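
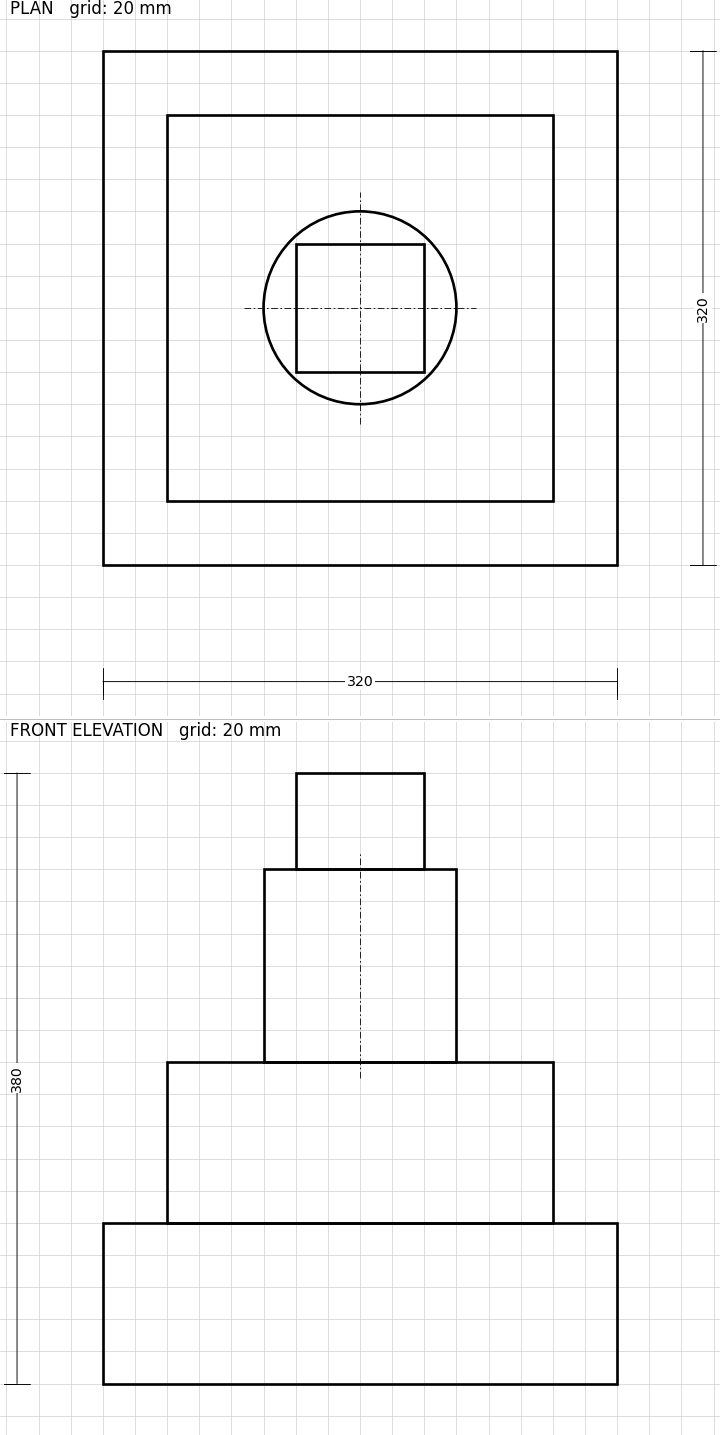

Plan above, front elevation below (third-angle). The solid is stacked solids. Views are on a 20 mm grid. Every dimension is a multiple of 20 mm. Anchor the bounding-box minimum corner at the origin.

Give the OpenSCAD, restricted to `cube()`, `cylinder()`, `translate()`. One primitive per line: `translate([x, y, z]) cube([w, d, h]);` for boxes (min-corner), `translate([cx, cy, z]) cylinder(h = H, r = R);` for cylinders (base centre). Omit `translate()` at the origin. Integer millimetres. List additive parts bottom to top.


cube([320, 320, 100]);
translate([40, 40, 100]) cube([240, 240, 100]);
translate([160, 160, 200]) cylinder(h = 120, r = 60);
translate([120, 120, 320]) cube([80, 80, 60]);


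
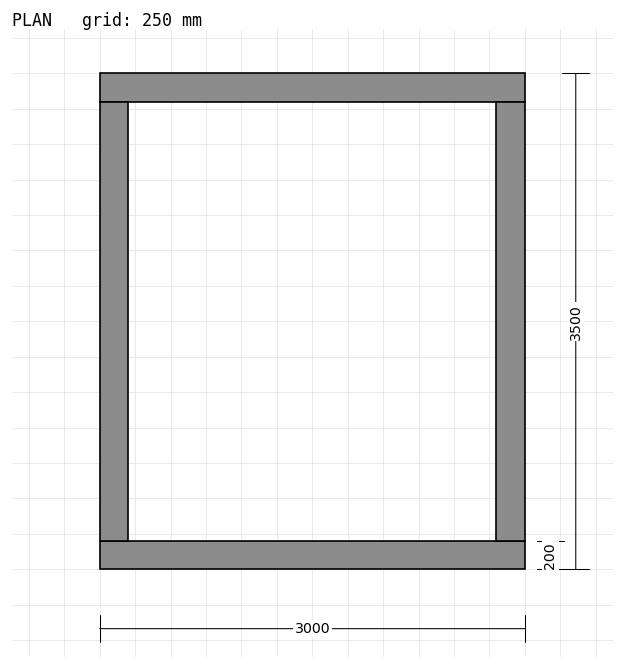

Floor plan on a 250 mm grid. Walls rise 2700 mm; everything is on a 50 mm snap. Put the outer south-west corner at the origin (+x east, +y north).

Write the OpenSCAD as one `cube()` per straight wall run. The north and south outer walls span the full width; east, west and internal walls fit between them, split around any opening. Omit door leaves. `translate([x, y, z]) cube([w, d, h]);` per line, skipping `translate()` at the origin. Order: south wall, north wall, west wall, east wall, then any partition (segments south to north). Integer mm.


cube([3000, 200, 2700]);
translate([0, 3300, 0]) cube([3000, 200, 2700]);
translate([0, 200, 0]) cube([200, 3100, 2700]);
translate([2800, 200, 0]) cube([200, 3100, 2700]);


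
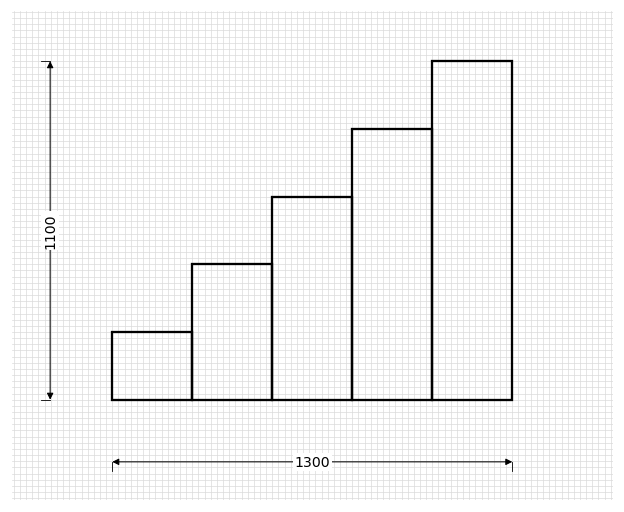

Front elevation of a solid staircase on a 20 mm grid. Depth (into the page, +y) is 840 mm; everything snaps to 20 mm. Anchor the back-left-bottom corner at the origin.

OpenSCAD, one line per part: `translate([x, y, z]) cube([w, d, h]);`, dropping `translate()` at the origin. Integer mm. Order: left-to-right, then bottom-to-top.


cube([260, 840, 220]);
translate([260, 0, 0]) cube([260, 840, 440]);
translate([520, 0, 0]) cube([260, 840, 660]);
translate([780, 0, 0]) cube([260, 840, 880]);
translate([1040, 0, 0]) cube([260, 840, 1100]);


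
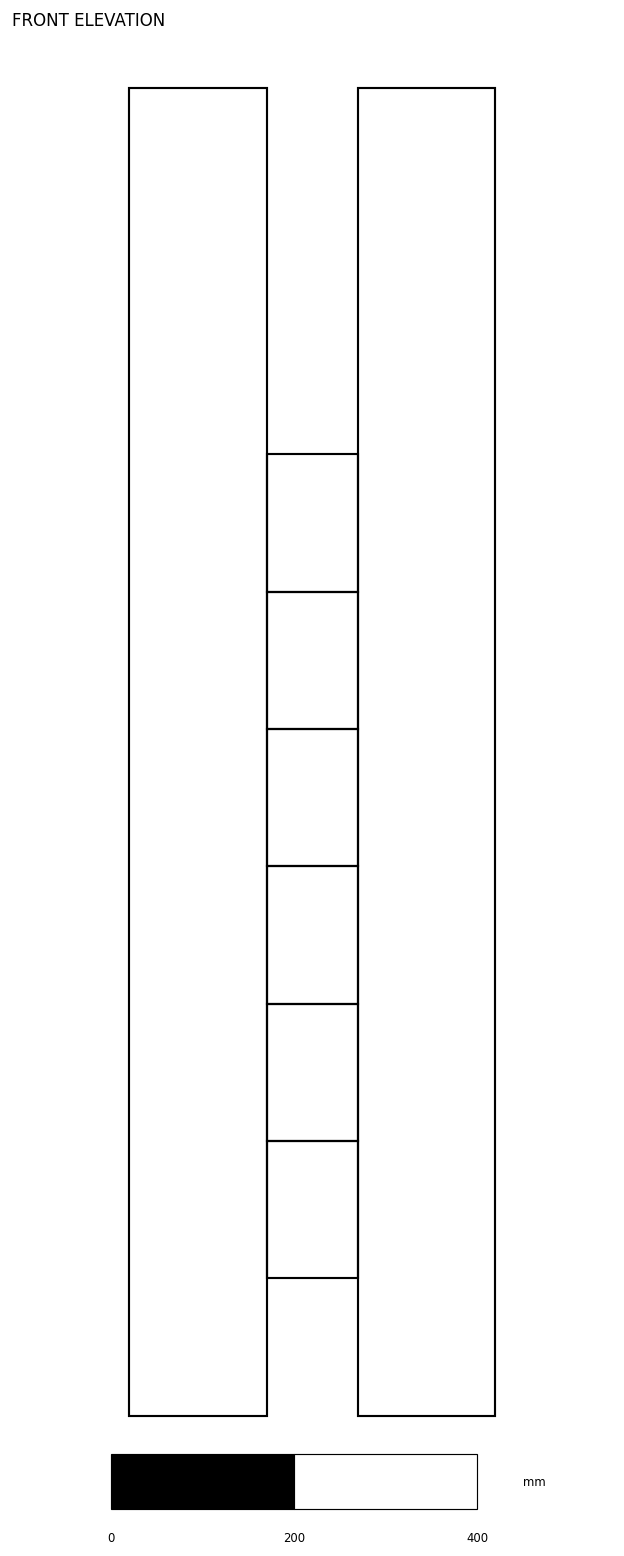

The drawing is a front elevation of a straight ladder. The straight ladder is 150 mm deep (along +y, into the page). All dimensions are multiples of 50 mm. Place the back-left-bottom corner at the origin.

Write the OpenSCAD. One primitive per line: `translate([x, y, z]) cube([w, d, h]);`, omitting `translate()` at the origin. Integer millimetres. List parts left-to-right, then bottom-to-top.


cube([150, 150, 1450]);
translate([150, 0, 150]) cube([100, 150, 150]);
translate([150, 0, 300]) cube([100, 150, 150]);
translate([150, 0, 450]) cube([100, 150, 150]);
translate([150, 0, 600]) cube([100, 150, 150]);
translate([150, 0, 750]) cube([100, 150, 150]);
translate([150, 0, 900]) cube([100, 150, 150]);
translate([250, 0, 0]) cube([150, 150, 1450]);


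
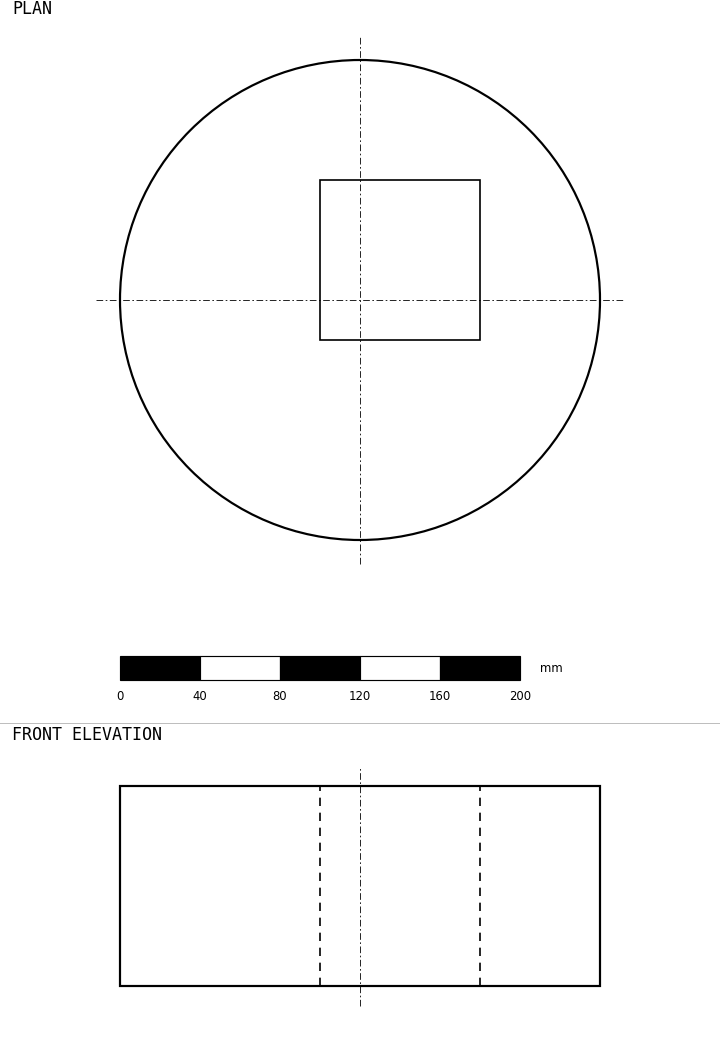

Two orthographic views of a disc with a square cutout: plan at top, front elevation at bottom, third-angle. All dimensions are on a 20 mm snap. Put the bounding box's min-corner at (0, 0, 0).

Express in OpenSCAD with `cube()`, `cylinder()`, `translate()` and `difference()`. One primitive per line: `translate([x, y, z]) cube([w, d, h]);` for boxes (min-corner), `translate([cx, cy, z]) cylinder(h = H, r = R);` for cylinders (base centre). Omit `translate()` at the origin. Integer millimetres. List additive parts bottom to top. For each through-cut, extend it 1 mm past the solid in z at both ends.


difference() {
  translate([120, 120, 0]) cylinder(h = 100, r = 120);
  translate([100, 100, -1]) cube([80, 80, 102]);
}


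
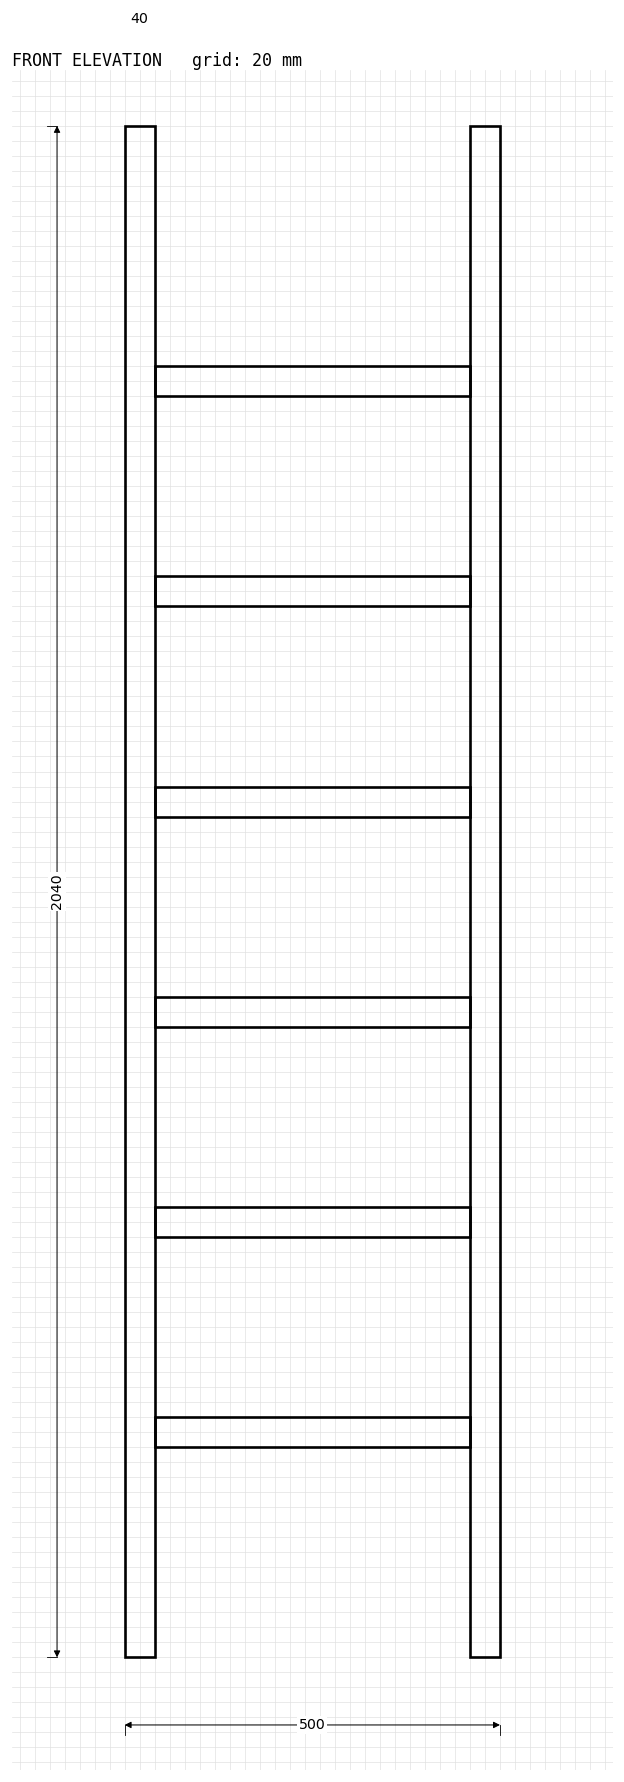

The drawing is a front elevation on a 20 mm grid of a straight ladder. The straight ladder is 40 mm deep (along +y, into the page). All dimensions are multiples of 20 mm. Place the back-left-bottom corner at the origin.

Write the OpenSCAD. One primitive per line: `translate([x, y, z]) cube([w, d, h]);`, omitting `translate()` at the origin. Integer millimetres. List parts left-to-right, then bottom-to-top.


cube([40, 40, 2040]);
translate([40, 0, 280]) cube([420, 40, 40]);
translate([40, 0, 560]) cube([420, 40, 40]);
translate([40, 0, 840]) cube([420, 40, 40]);
translate([40, 0, 1120]) cube([420, 40, 40]);
translate([40, 0, 1400]) cube([420, 40, 40]);
translate([40, 0, 1680]) cube([420, 40, 40]);
translate([460, 0, 0]) cube([40, 40, 2040]);


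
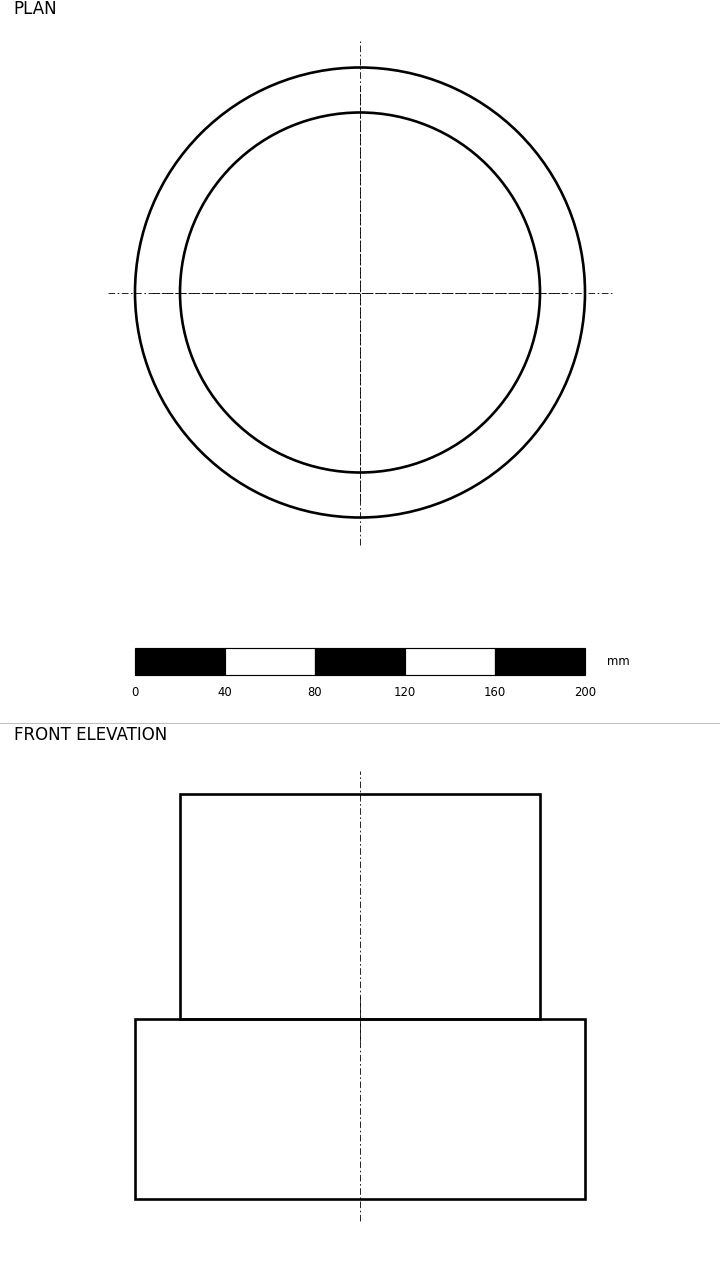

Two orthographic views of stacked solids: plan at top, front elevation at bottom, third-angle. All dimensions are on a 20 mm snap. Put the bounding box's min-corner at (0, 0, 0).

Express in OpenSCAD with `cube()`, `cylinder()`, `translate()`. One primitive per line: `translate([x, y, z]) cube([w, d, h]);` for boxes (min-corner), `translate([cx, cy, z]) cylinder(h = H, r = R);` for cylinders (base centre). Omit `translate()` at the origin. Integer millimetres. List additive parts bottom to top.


translate([100, 100, 0]) cylinder(h = 80, r = 100);
translate([100, 100, 80]) cylinder(h = 100, r = 80);


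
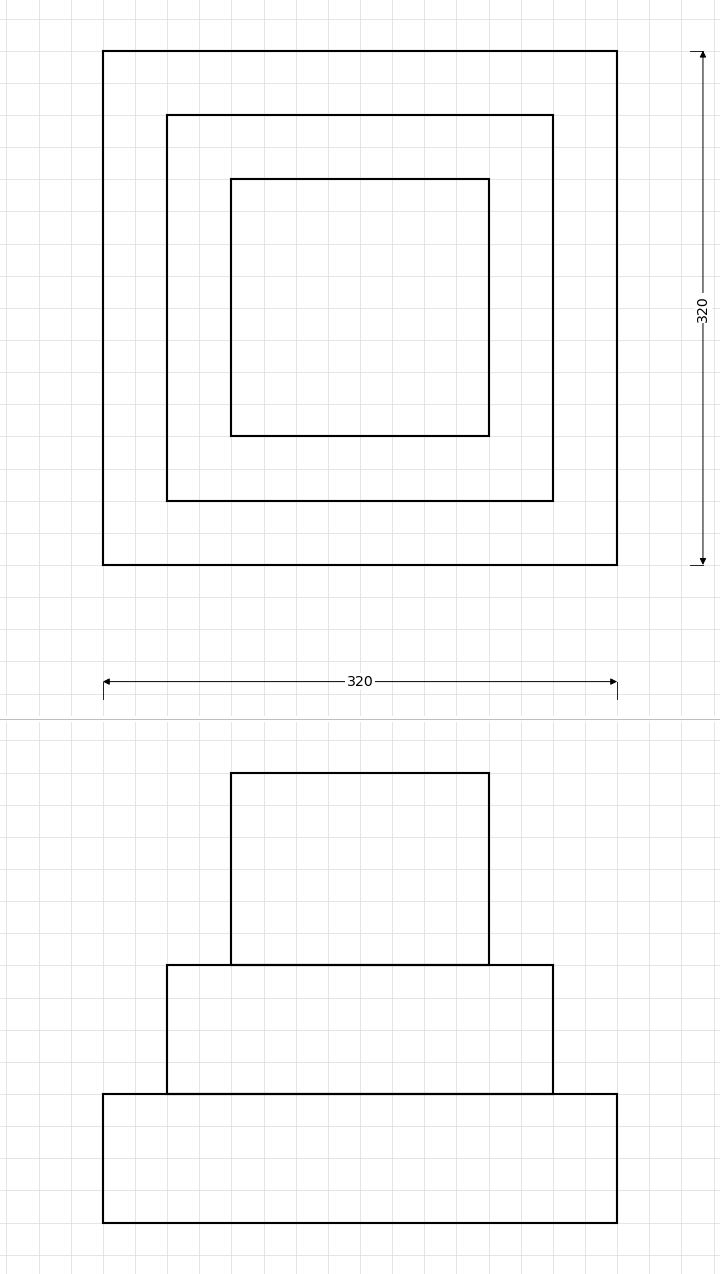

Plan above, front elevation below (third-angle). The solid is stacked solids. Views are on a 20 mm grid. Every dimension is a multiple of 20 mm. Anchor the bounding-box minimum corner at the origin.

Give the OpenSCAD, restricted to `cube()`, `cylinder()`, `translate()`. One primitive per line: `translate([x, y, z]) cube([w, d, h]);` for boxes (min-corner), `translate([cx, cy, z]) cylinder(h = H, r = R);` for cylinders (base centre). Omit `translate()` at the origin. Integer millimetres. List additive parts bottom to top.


cube([320, 320, 80]);
translate([40, 40, 80]) cube([240, 240, 80]);
translate([80, 80, 160]) cube([160, 160, 120]);


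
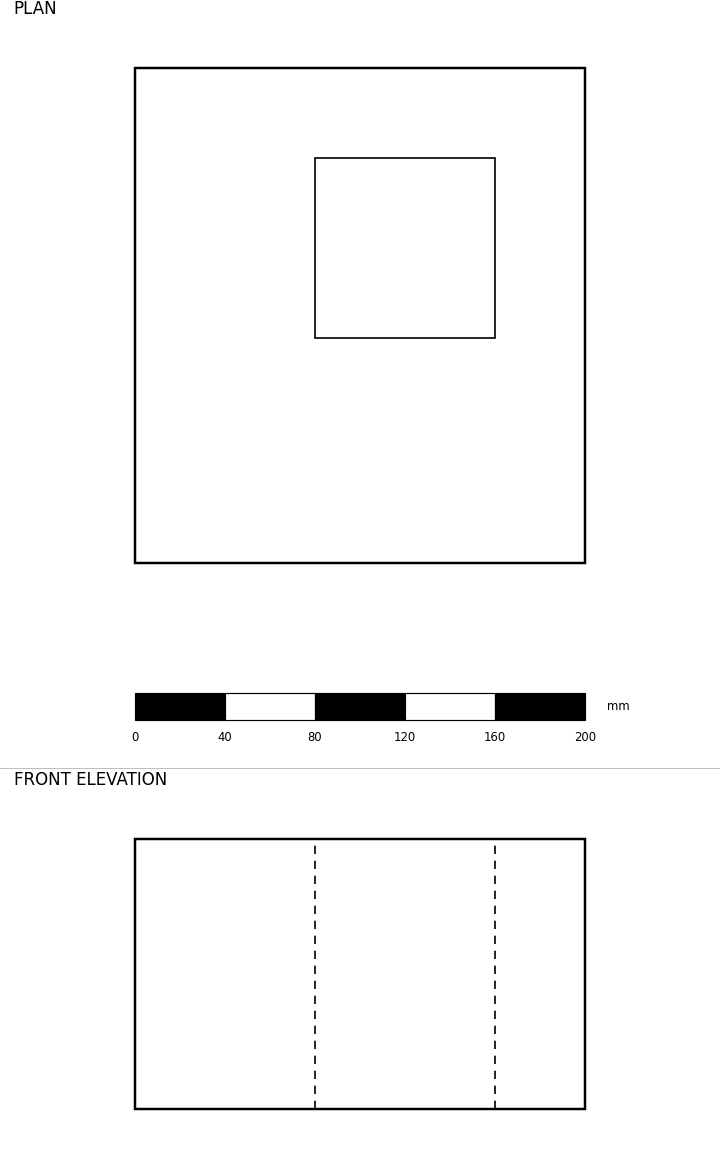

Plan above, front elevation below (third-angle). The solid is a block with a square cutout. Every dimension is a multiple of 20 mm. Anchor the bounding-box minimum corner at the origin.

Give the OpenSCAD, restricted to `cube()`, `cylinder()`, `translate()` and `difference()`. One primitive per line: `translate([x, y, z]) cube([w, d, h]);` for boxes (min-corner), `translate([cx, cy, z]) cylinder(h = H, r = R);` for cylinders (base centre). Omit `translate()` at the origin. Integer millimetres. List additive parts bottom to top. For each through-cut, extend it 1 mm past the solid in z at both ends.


difference() {
  cube([200, 220, 120]);
  translate([80, 100, -1]) cube([80, 80, 122]);
}


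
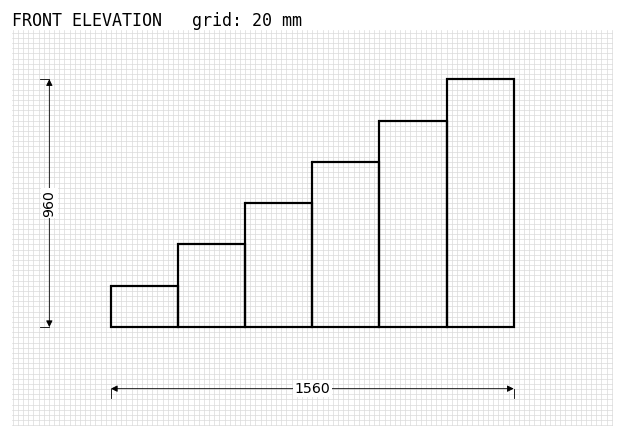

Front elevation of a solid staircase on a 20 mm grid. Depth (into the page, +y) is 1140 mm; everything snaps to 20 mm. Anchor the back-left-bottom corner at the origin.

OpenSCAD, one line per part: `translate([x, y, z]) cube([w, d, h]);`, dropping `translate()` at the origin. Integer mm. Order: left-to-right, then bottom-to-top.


cube([260, 1140, 160]);
translate([260, 0, 0]) cube([260, 1140, 320]);
translate([520, 0, 0]) cube([260, 1140, 480]);
translate([780, 0, 0]) cube([260, 1140, 640]);
translate([1040, 0, 0]) cube([260, 1140, 800]);
translate([1300, 0, 0]) cube([260, 1140, 960]);


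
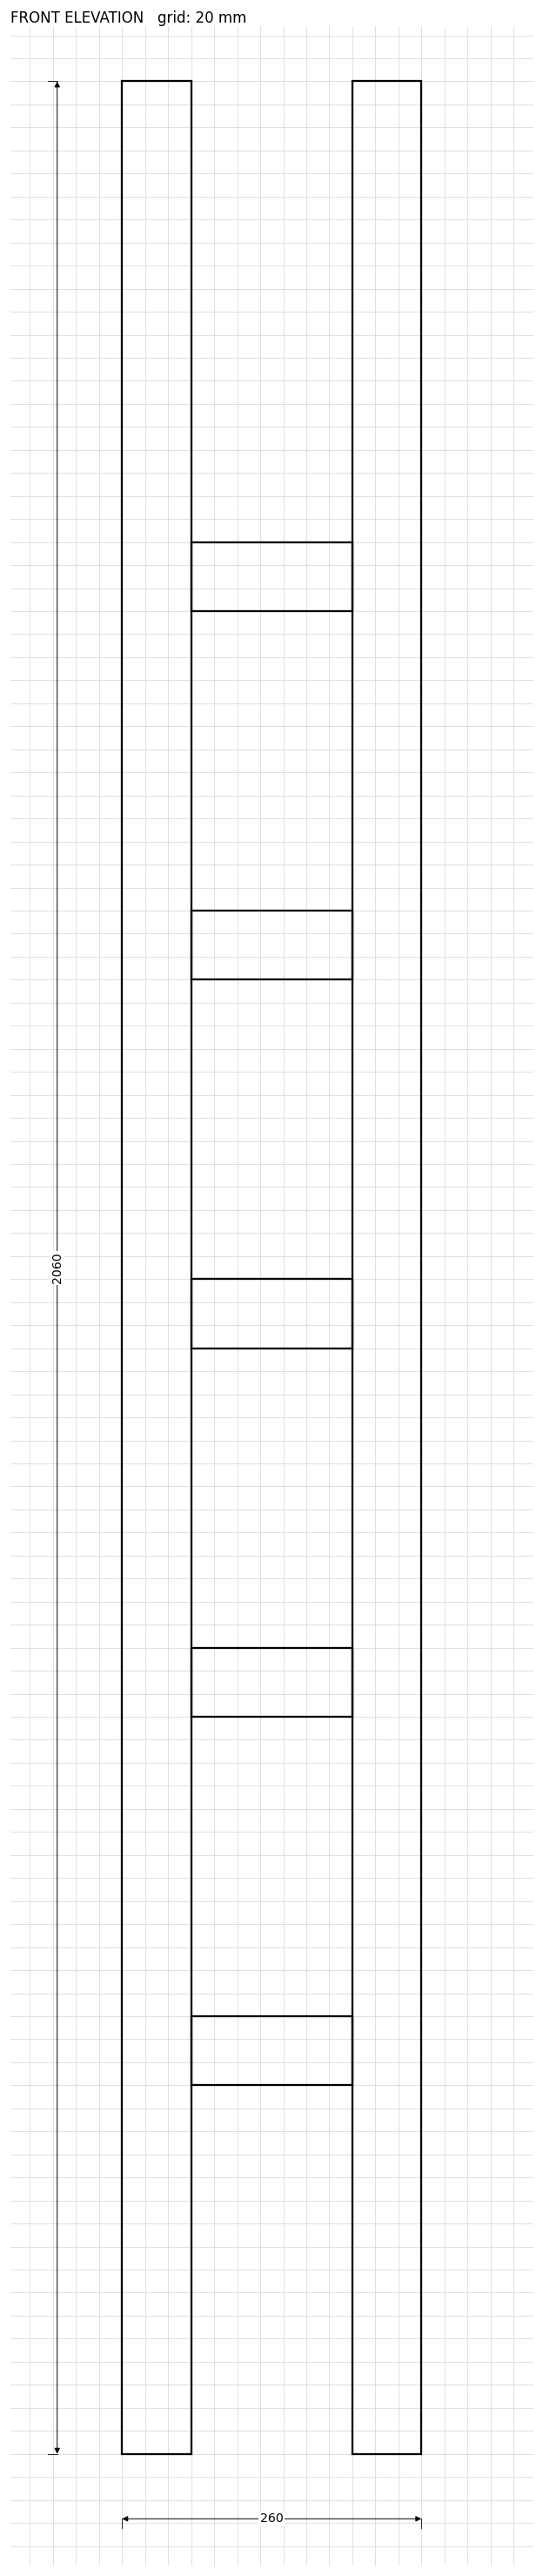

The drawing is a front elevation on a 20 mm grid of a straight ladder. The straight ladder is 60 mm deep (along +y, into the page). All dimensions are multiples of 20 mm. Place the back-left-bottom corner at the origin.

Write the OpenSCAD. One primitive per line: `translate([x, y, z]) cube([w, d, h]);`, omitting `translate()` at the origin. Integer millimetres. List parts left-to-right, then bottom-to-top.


cube([60, 60, 2060]);
translate([60, 0, 320]) cube([140, 60, 60]);
translate([60, 0, 640]) cube([140, 60, 60]);
translate([60, 0, 960]) cube([140, 60, 60]);
translate([60, 0, 1280]) cube([140, 60, 60]);
translate([60, 0, 1600]) cube([140, 60, 60]);
translate([200, 0, 0]) cube([60, 60, 2060]);


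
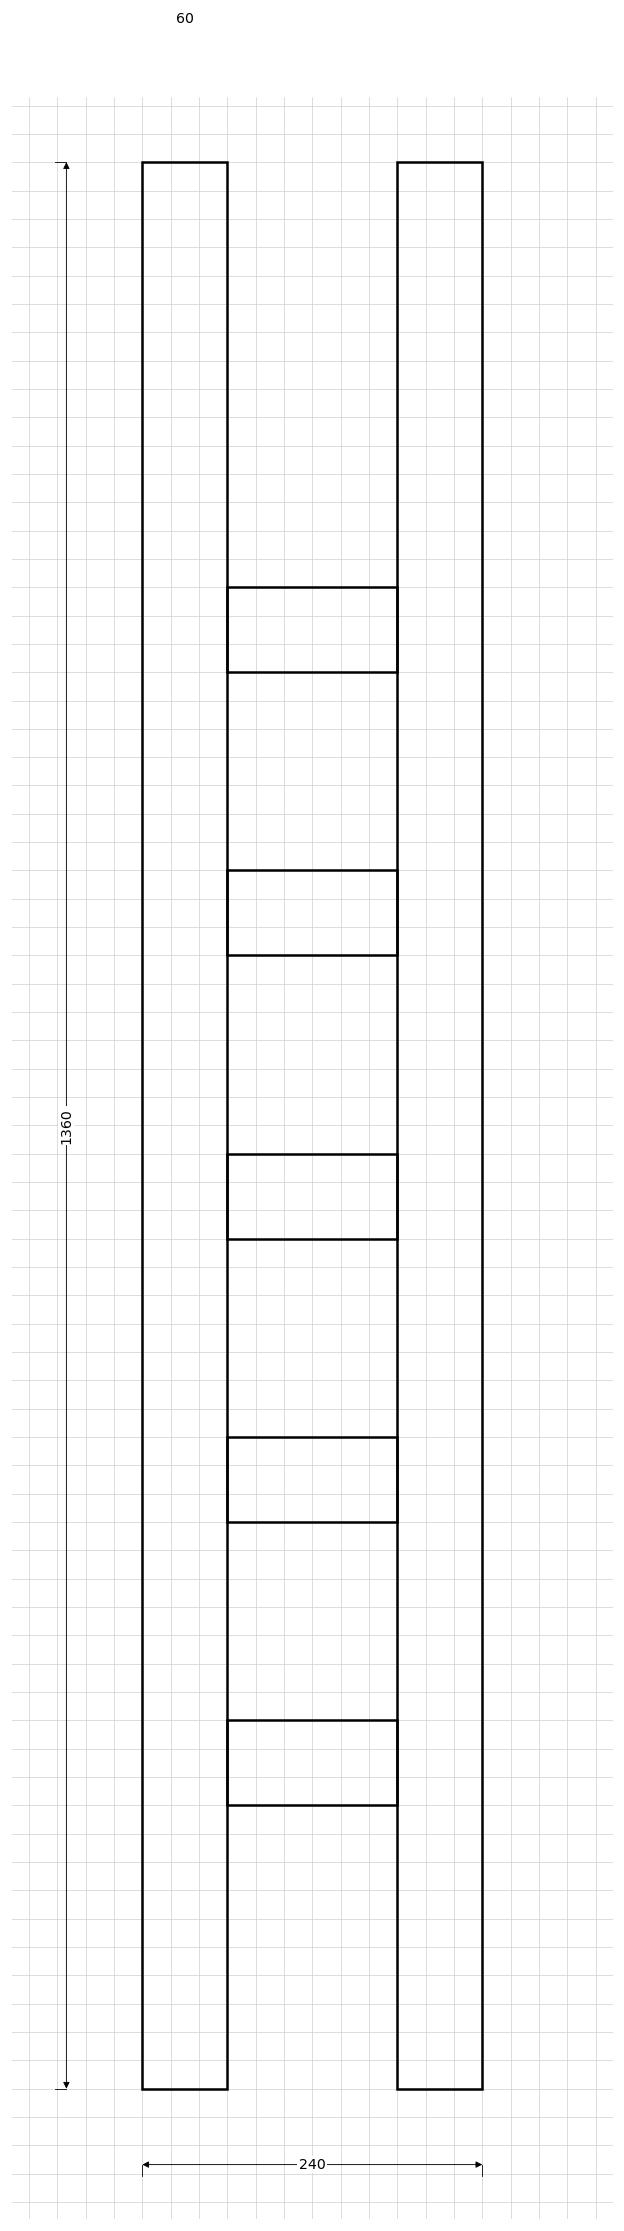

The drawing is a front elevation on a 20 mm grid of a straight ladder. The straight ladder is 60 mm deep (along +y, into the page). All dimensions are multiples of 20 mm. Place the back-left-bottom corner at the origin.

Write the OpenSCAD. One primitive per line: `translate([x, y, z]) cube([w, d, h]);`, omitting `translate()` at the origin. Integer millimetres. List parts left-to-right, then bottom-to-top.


cube([60, 60, 1360]);
translate([60, 0, 200]) cube([120, 60, 60]);
translate([60, 0, 400]) cube([120, 60, 60]);
translate([60, 0, 600]) cube([120, 60, 60]);
translate([60, 0, 800]) cube([120, 60, 60]);
translate([60, 0, 1000]) cube([120, 60, 60]);
translate([180, 0, 0]) cube([60, 60, 1360]);


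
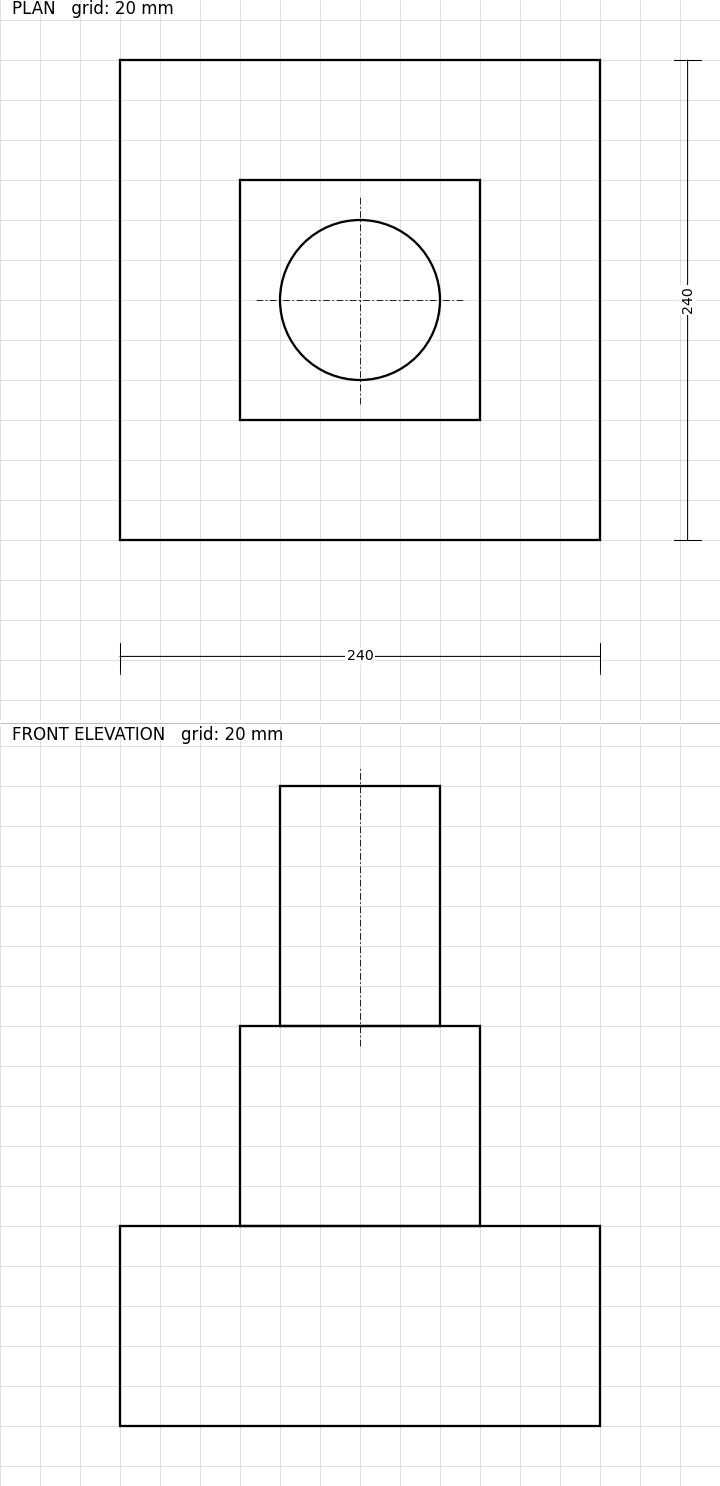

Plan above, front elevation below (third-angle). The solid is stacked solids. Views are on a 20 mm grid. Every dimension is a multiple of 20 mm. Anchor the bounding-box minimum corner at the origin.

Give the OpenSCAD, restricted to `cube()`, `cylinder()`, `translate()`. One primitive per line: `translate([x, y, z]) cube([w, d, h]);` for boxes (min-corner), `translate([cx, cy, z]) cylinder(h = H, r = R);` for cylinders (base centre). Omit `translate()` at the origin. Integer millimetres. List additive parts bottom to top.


cube([240, 240, 100]);
translate([60, 60, 100]) cube([120, 120, 100]);
translate([120, 120, 200]) cylinder(h = 120, r = 40);


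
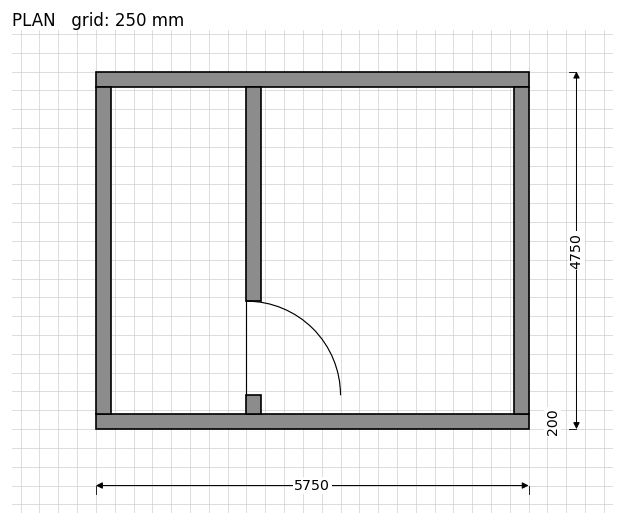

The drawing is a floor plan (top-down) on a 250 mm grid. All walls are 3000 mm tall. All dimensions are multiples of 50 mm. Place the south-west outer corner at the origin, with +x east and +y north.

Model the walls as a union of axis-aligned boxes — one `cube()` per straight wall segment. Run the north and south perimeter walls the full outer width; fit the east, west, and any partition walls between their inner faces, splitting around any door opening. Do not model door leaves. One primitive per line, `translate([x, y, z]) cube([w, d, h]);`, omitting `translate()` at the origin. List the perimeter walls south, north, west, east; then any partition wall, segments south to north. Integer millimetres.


cube([5750, 200, 3000]);
translate([0, 4550, 0]) cube([5750, 200, 3000]);
translate([0, 200, 0]) cube([200, 4350, 3000]);
translate([5550, 200, 0]) cube([200, 4350, 3000]);
translate([2000, 200, 0]) cube([200, 250, 3000]);
translate([2000, 1700, 0]) cube([200, 2850, 3000]);


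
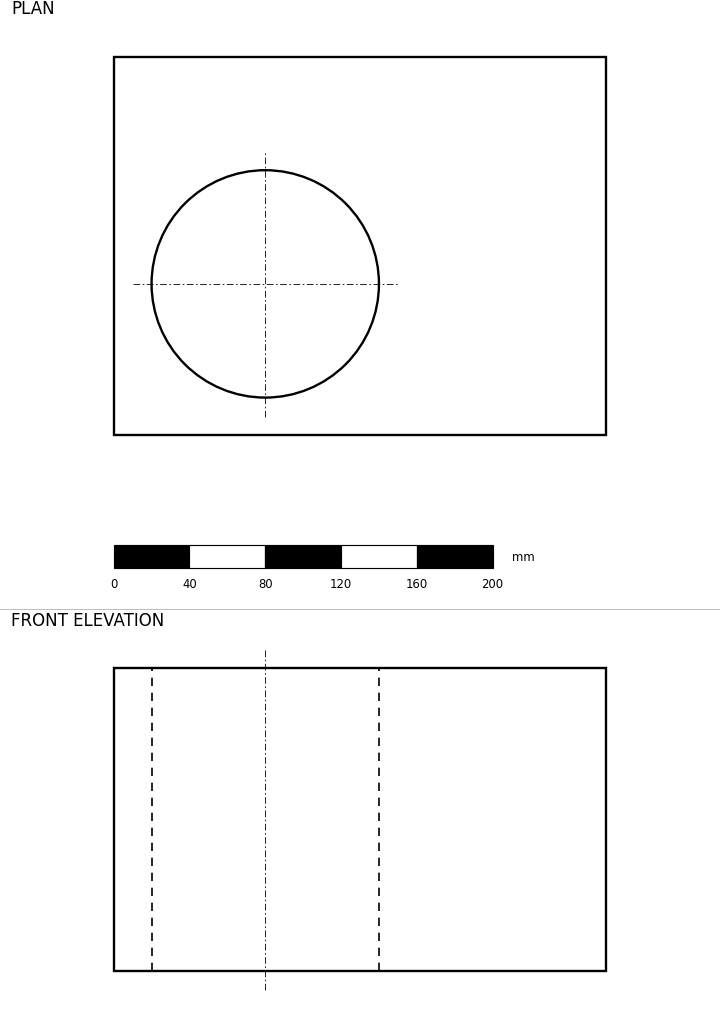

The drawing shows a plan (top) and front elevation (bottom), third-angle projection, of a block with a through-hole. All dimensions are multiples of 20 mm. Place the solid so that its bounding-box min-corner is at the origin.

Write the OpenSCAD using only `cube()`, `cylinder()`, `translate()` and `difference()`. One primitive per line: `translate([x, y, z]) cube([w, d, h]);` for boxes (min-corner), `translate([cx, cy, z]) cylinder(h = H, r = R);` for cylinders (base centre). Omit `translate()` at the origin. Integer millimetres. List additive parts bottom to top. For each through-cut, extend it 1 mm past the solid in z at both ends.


difference() {
  cube([260, 200, 160]);
  translate([80, 80, -1]) cylinder(h = 162, r = 60);
}


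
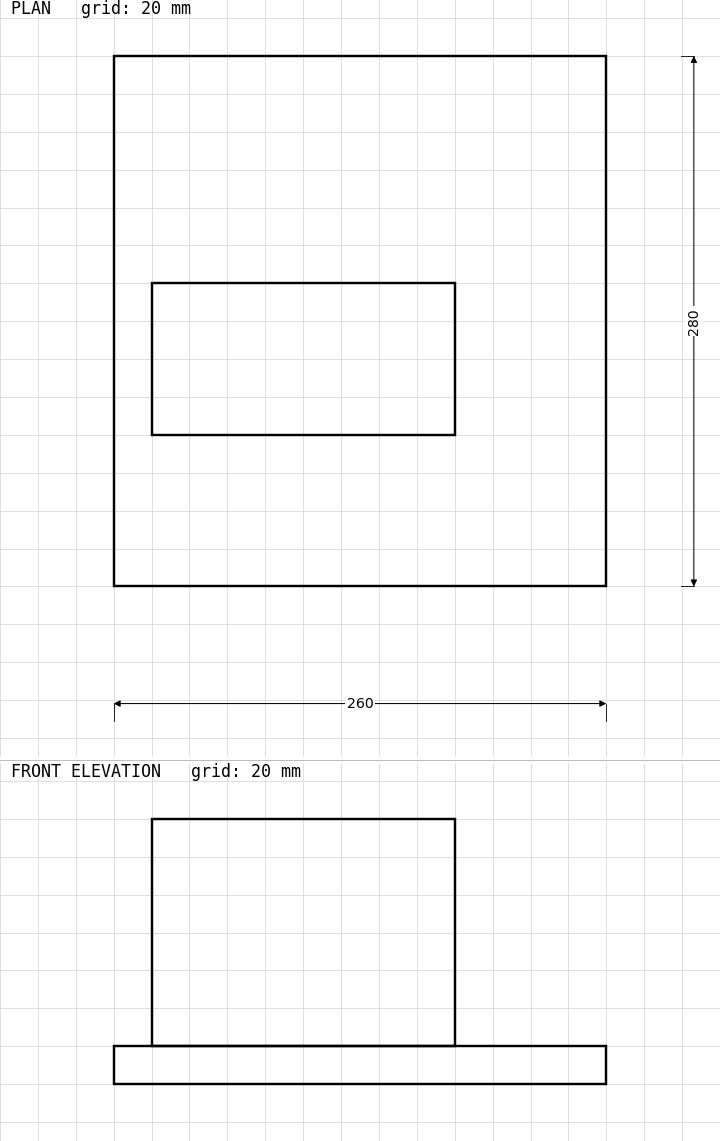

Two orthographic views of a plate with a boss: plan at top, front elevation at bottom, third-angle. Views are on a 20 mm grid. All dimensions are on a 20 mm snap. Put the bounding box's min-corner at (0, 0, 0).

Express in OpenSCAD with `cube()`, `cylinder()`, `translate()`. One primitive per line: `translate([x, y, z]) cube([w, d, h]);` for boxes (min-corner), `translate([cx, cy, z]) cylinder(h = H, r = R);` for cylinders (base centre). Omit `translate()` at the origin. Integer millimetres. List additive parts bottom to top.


cube([260, 280, 20]);
translate([20, 80, 20]) cube([160, 80, 120]);


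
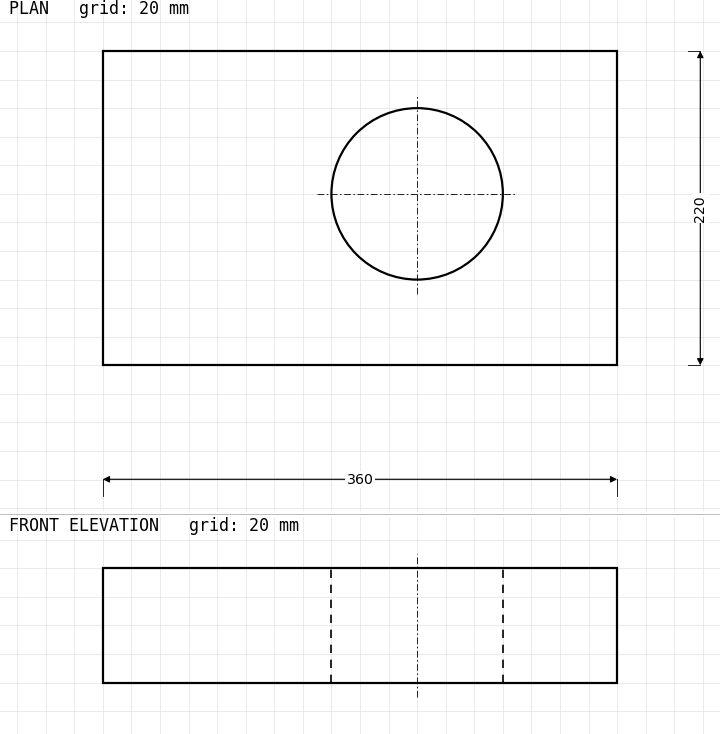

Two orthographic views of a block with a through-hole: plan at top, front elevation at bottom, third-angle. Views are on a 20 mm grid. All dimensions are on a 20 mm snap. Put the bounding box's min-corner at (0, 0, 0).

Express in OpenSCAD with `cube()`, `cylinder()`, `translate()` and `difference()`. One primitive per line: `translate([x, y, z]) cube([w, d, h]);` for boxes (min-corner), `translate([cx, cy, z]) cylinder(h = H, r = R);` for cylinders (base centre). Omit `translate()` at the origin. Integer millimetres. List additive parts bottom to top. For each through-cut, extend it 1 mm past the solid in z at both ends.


difference() {
  cube([360, 220, 80]);
  translate([220, 120, -1]) cylinder(h = 82, r = 60);
}


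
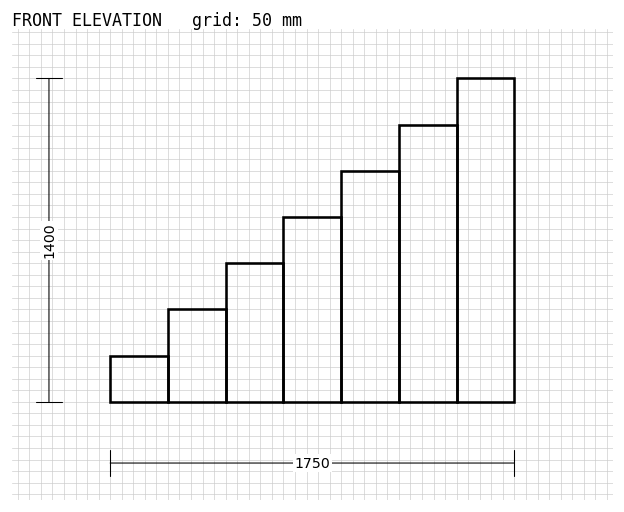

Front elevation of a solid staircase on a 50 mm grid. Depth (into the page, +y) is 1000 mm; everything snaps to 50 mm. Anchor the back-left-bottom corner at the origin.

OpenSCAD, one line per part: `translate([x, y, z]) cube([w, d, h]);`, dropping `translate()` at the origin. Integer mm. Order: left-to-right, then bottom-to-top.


cube([250, 1000, 200]);
translate([250, 0, 0]) cube([250, 1000, 400]);
translate([500, 0, 0]) cube([250, 1000, 600]);
translate([750, 0, 0]) cube([250, 1000, 800]);
translate([1000, 0, 0]) cube([250, 1000, 1000]);
translate([1250, 0, 0]) cube([250, 1000, 1200]);
translate([1500, 0, 0]) cube([250, 1000, 1400]);


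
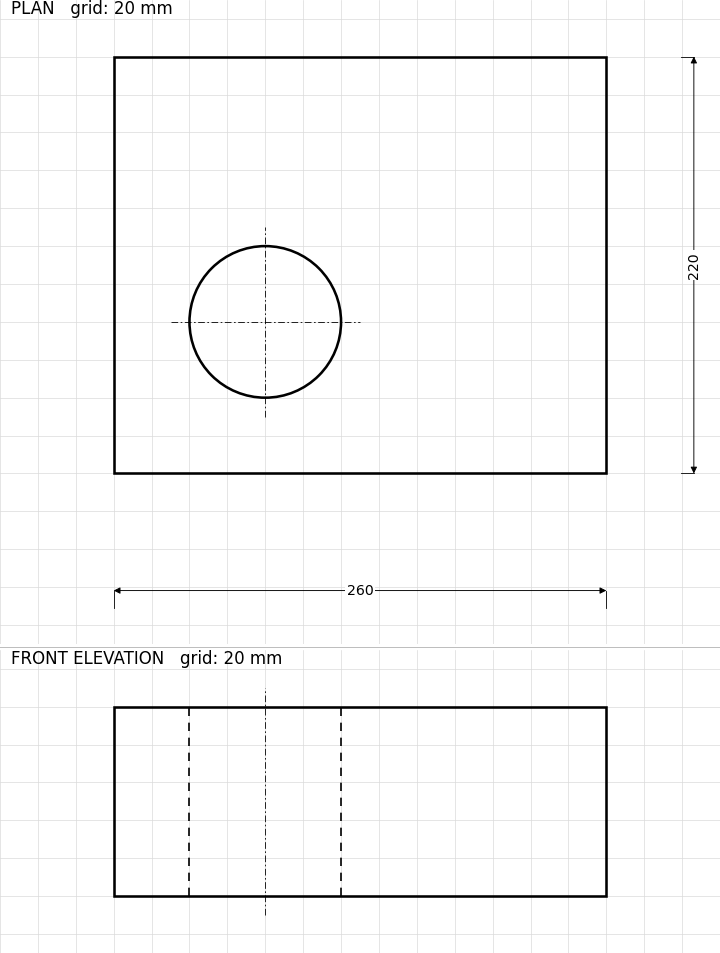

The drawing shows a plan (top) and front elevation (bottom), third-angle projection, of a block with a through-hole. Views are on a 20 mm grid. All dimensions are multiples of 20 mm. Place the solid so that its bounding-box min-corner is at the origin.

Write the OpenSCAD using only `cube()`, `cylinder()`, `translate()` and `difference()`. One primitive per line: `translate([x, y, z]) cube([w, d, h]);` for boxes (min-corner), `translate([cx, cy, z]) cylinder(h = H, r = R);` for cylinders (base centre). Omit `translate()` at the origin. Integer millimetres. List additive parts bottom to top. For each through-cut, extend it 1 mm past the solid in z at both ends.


difference() {
  cube([260, 220, 100]);
  translate([80, 80, -1]) cylinder(h = 102, r = 40);
}


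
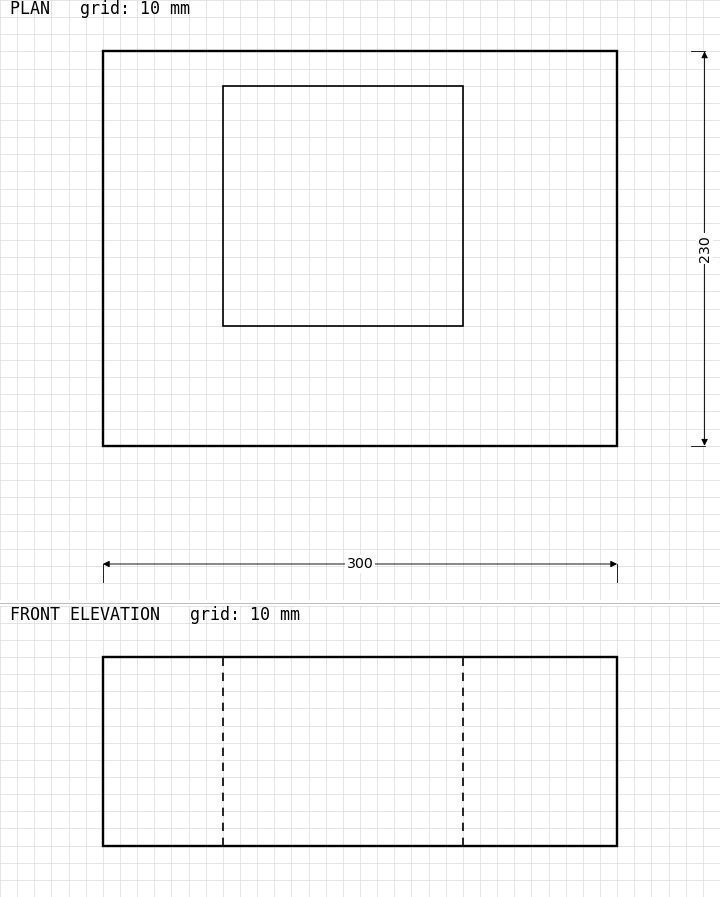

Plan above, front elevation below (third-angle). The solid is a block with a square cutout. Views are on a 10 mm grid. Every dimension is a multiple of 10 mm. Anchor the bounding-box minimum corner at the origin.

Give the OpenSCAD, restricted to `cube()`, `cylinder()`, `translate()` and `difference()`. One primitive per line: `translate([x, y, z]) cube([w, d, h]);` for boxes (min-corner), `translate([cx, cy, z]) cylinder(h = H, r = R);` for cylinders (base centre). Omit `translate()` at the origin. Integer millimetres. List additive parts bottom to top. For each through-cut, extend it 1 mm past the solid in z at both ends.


difference() {
  cube([300, 230, 110]);
  translate([70, 70, -1]) cube([140, 140, 112]);
}


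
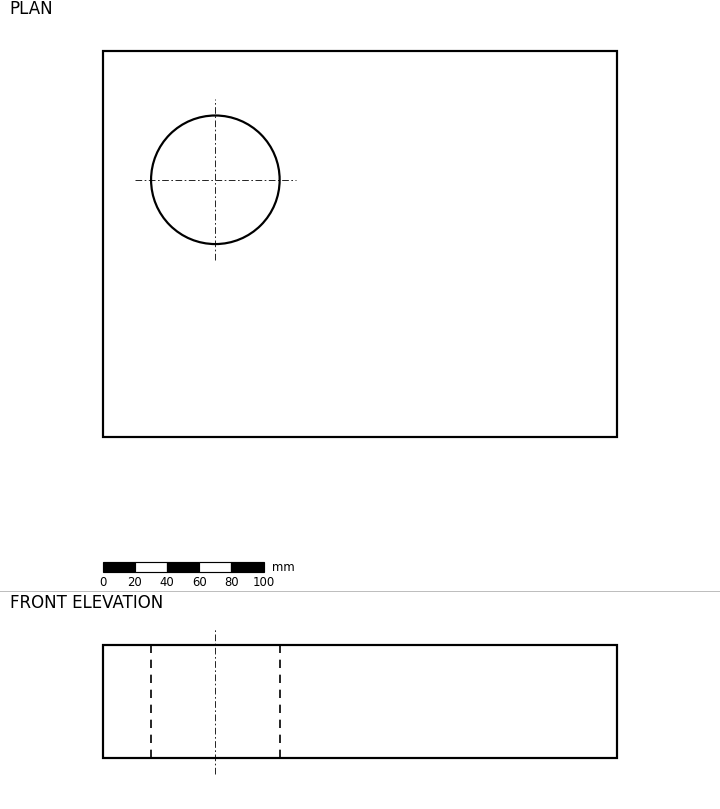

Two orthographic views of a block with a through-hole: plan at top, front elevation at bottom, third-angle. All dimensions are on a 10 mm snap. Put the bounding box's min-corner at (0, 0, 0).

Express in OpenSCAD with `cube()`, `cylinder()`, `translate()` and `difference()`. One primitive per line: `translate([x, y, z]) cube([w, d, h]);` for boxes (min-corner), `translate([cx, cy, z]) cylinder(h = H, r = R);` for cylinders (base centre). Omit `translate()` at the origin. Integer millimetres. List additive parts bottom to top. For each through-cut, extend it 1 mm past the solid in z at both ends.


difference() {
  cube([320, 240, 70]);
  translate([70, 160, -1]) cylinder(h = 72, r = 40);
}


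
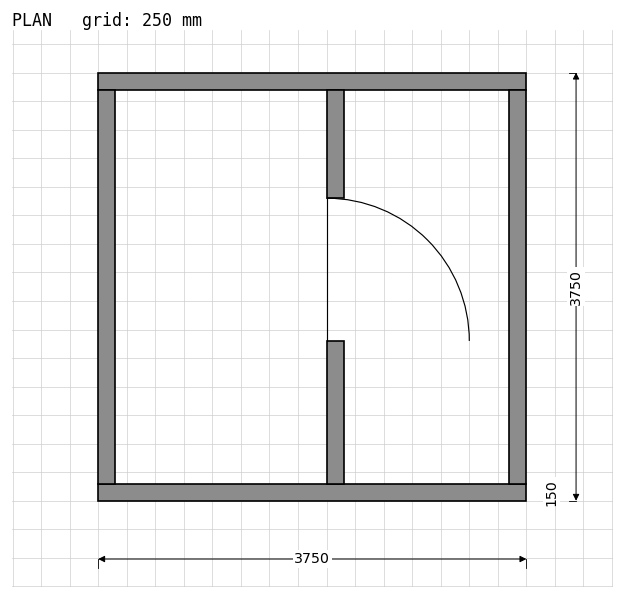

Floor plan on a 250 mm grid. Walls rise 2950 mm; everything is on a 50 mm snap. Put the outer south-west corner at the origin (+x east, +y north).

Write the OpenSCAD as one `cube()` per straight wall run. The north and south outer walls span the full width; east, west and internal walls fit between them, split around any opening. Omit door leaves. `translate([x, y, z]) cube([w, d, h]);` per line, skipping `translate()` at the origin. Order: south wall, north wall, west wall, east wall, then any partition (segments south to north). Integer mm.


cube([3750, 150, 2950]);
translate([0, 3600, 0]) cube([3750, 150, 2950]);
translate([0, 150, 0]) cube([150, 3450, 2950]);
translate([3600, 150, 0]) cube([150, 3450, 2950]);
translate([2000, 150, 0]) cube([150, 1250, 2950]);
translate([2000, 2650, 0]) cube([150, 950, 2950]);


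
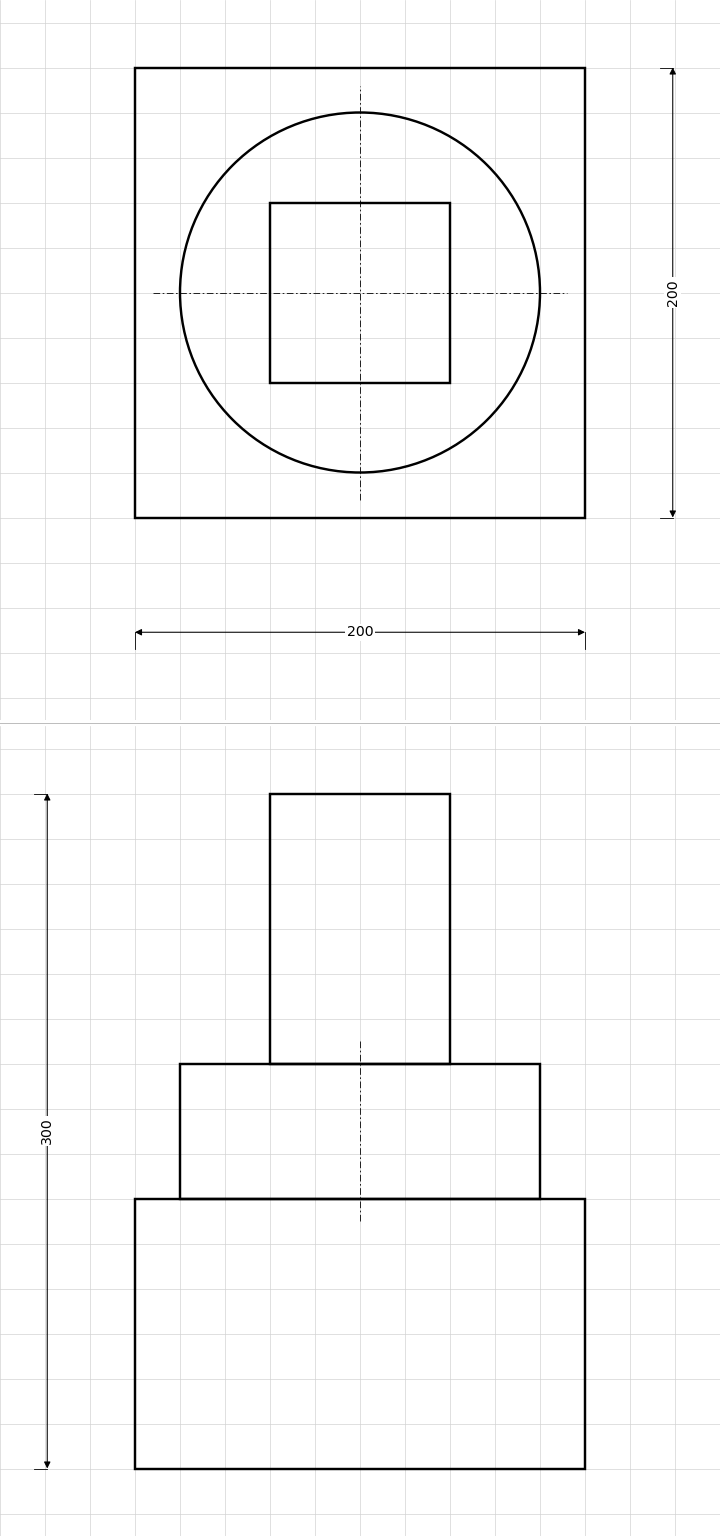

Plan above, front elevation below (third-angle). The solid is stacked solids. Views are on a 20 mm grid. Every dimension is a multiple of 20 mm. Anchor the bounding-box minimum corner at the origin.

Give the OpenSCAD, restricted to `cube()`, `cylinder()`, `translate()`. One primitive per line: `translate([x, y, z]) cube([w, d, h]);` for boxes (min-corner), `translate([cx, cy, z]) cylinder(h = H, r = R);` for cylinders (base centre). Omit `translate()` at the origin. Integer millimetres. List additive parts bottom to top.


cube([200, 200, 120]);
translate([100, 100, 120]) cylinder(h = 60, r = 80);
translate([60, 60, 180]) cube([80, 80, 120]);


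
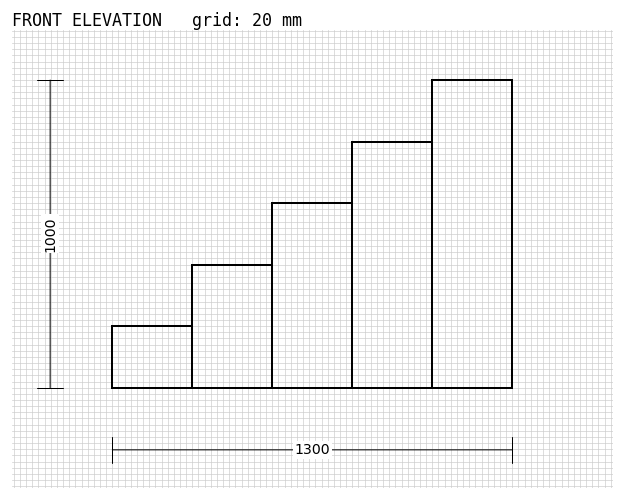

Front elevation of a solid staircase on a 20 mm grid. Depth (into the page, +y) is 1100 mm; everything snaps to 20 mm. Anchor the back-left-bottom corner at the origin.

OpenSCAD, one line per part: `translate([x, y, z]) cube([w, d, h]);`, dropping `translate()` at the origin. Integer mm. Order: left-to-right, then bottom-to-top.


cube([260, 1100, 200]);
translate([260, 0, 0]) cube([260, 1100, 400]);
translate([520, 0, 0]) cube([260, 1100, 600]);
translate([780, 0, 0]) cube([260, 1100, 800]);
translate([1040, 0, 0]) cube([260, 1100, 1000]);


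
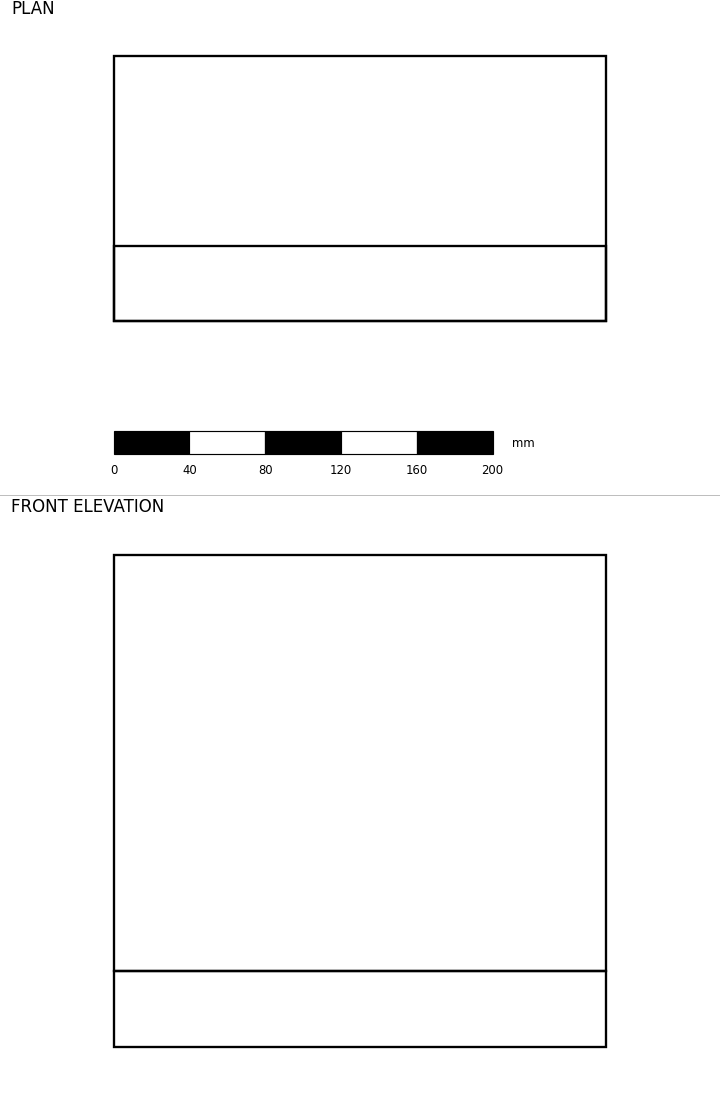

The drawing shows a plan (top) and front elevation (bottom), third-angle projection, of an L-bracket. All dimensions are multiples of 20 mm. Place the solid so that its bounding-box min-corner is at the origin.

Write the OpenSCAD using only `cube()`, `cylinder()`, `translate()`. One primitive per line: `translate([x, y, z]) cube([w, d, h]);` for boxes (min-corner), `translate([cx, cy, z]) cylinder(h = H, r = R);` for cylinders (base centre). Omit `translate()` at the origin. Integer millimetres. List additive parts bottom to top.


cube([260, 140, 40]);
translate([0, 0, 40]) cube([260, 40, 220]);


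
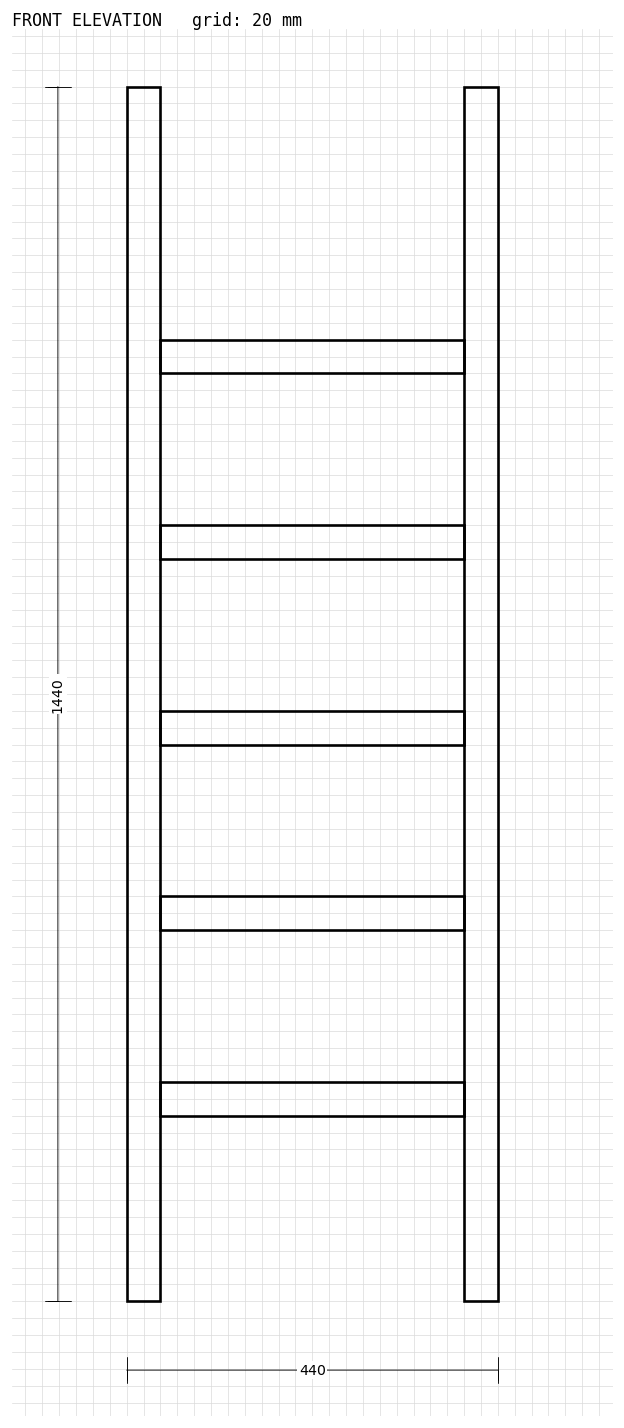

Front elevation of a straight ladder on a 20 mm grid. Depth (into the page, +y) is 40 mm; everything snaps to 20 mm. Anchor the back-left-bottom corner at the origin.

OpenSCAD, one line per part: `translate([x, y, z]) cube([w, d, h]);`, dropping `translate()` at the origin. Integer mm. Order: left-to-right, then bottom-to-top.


cube([40, 40, 1440]);
translate([40, 0, 220]) cube([360, 40, 40]);
translate([40, 0, 440]) cube([360, 40, 40]);
translate([40, 0, 660]) cube([360, 40, 40]);
translate([40, 0, 880]) cube([360, 40, 40]);
translate([40, 0, 1100]) cube([360, 40, 40]);
translate([400, 0, 0]) cube([40, 40, 1440]);


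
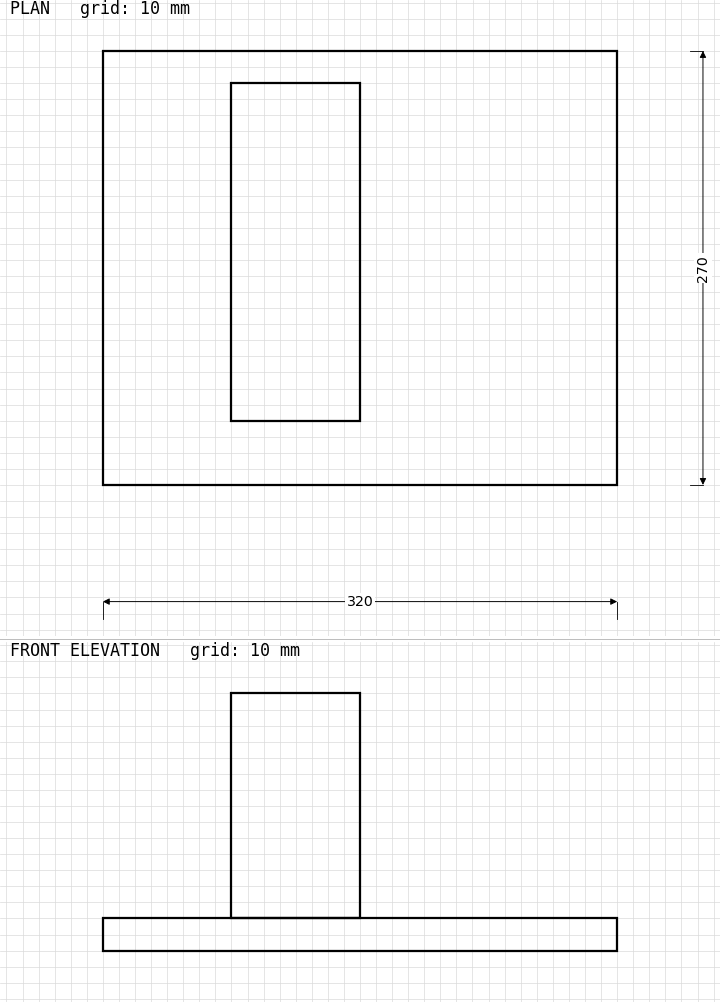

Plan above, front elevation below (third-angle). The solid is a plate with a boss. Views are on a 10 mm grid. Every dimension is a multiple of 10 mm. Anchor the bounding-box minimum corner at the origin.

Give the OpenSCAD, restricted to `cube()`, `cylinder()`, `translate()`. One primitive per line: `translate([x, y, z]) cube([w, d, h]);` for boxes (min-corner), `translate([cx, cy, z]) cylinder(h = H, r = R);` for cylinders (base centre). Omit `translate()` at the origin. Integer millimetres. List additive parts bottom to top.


cube([320, 270, 20]);
translate([80, 40, 20]) cube([80, 210, 140]);


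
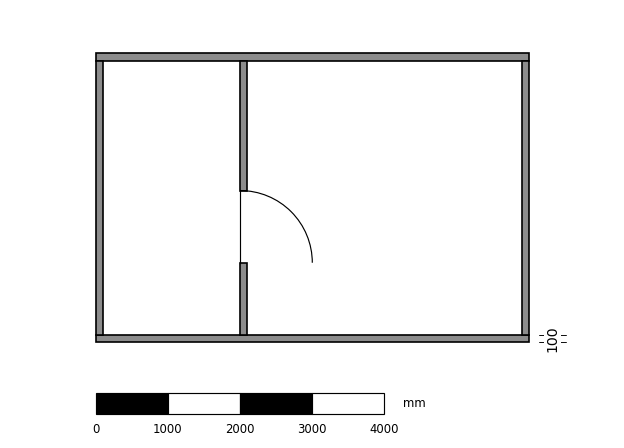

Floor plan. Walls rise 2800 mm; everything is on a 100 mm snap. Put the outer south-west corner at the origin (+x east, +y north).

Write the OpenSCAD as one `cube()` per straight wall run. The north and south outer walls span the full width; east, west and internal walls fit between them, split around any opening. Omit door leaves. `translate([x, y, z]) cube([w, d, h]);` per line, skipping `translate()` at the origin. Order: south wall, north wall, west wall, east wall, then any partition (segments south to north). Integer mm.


cube([6000, 100, 2800]);
translate([0, 3900, 0]) cube([6000, 100, 2800]);
translate([0, 100, 0]) cube([100, 3800, 2800]);
translate([5900, 100, 0]) cube([100, 3800, 2800]);
translate([2000, 100, 0]) cube([100, 1000, 2800]);
translate([2000, 2100, 0]) cube([100, 1800, 2800]);


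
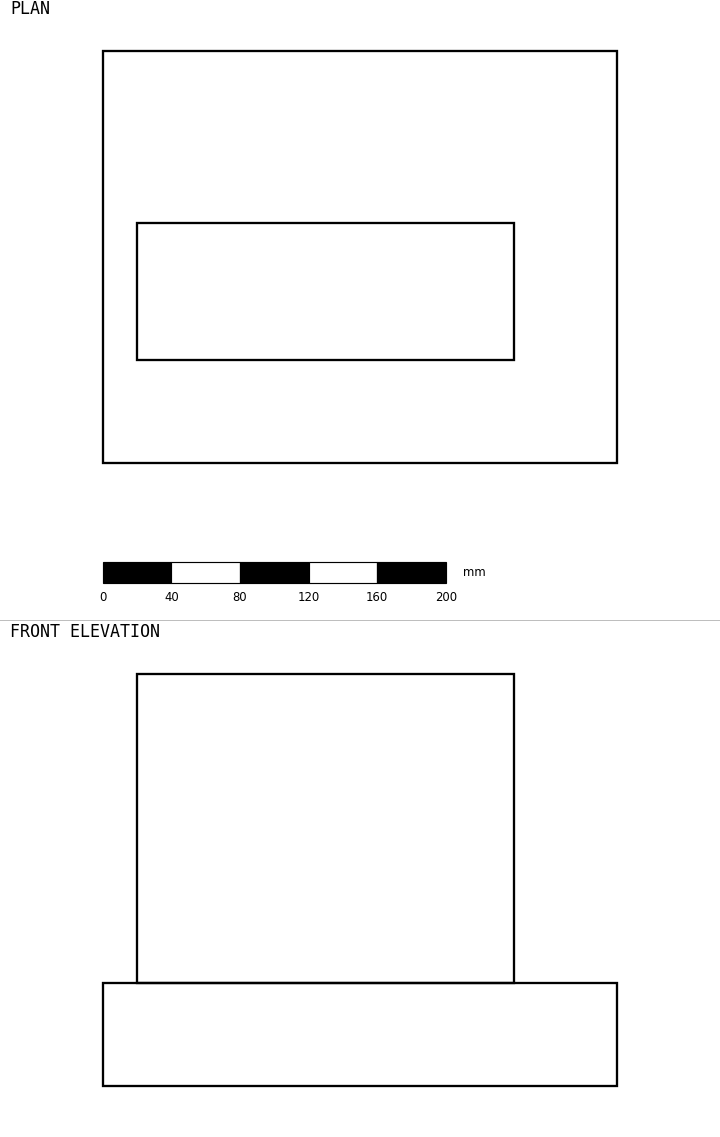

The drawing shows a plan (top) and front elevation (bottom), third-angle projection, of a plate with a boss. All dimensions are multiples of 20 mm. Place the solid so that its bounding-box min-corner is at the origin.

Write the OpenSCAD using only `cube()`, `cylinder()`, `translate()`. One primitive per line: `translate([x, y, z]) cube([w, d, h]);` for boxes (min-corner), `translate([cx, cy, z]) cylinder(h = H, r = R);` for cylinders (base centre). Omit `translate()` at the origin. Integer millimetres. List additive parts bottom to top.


cube([300, 240, 60]);
translate([20, 60, 60]) cube([220, 80, 180]);


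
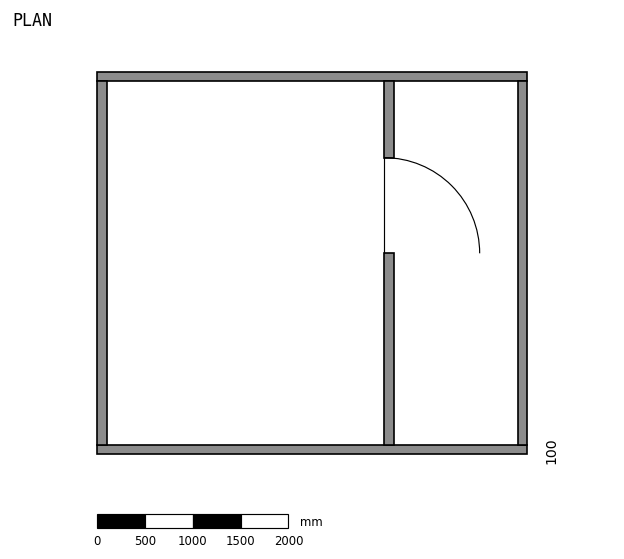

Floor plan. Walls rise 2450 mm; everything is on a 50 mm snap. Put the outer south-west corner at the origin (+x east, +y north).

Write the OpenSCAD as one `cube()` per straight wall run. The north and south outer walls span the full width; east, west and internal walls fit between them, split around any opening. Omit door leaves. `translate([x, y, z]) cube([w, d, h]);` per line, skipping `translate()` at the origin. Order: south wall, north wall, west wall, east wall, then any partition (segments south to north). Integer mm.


cube([4500, 100, 2450]);
translate([0, 3900, 0]) cube([4500, 100, 2450]);
translate([0, 100, 0]) cube([100, 3800, 2450]);
translate([4400, 100, 0]) cube([100, 3800, 2450]);
translate([3000, 100, 0]) cube([100, 2000, 2450]);
translate([3000, 3100, 0]) cube([100, 800, 2450]);


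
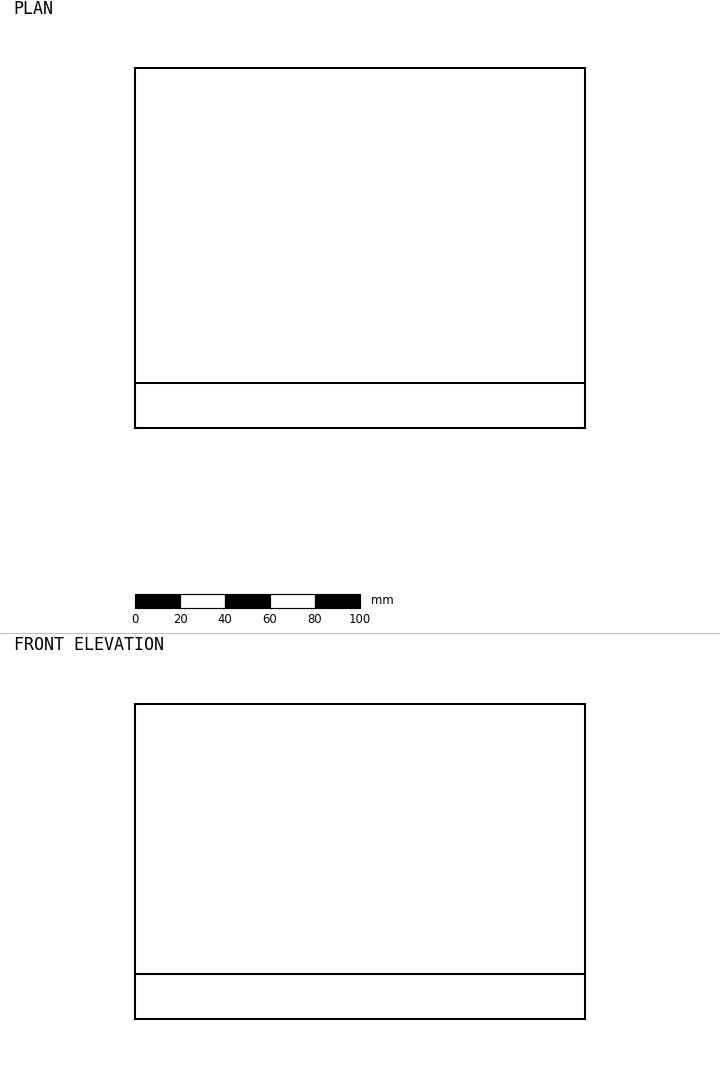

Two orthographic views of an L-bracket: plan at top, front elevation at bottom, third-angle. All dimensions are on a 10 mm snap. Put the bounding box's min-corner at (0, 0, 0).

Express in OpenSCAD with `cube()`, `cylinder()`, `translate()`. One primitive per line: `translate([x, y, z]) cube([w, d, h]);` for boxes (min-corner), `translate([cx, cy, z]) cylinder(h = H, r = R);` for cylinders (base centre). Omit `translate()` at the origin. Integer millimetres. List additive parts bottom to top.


cube([200, 160, 20]);
translate([0, 0, 20]) cube([200, 20, 120]);


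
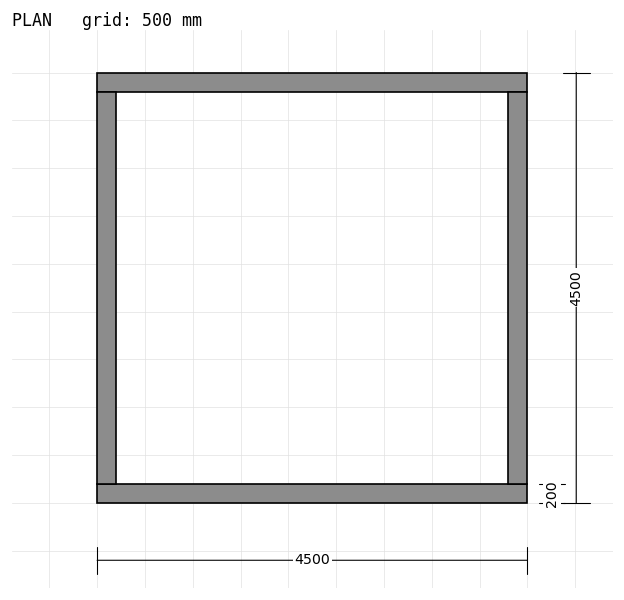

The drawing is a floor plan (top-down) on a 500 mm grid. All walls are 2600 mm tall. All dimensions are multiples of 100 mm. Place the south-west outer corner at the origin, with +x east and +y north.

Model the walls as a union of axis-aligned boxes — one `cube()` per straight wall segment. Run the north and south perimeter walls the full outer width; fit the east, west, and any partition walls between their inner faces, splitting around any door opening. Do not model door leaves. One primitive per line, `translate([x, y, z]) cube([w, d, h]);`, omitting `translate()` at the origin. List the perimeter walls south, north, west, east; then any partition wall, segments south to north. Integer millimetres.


cube([4500, 200, 2600]);
translate([0, 4300, 0]) cube([4500, 200, 2600]);
translate([0, 200, 0]) cube([200, 4100, 2600]);
translate([4300, 200, 0]) cube([200, 4100, 2600]);
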